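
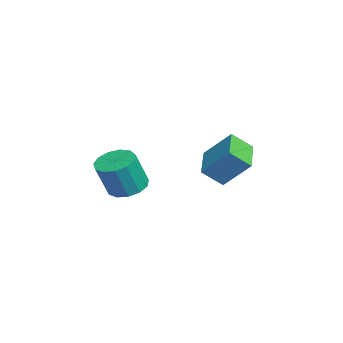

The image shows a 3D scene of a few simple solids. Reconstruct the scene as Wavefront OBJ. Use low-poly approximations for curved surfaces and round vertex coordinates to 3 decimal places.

v 1.385 -2.791 -1.343
v 2.158 -2.822 -1.544
v 2.509 -3.32 -0.118
v 1.735 -3.289 0.083
v 2.086 -2.408 -1.381
v 2.436 -2.906 0.044
v 1.791 -2.115 -1.207
v 2.141 -2.613 0.219
v 1.367 -2.037 -1.075
v 1.717 -2.535 0.35
v 0.948 -2.199 -1.029
v 1.299 -2.696 0.397
v 0.669 -2.548 -1.082
v 1.019 -3.046 0.344
v 0.616 -2.975 -1.218
v 0.967 -3.472 0.208
v 0.808 -3.343 -1.394
v 1.158 -3.841 0.032
v 1.183 -3.536 -1.553
v 1.533 -4.034 -0.128
v 1.622 -3.493 -1.646
v 1.972 -3.99 -0.22
v 1.985 -3.227 -1.642
v 2.336 -3.724 -0.217
v -2.007 1.132 -1.836
v -1.966 0.299 -1.12
v -1.557 2.133 -0.699
v -1.516 1.3 0.017
v -0.484 0.88 -2.217
v -0.443 0.047 -1.501
v -0.034 1.881 -1.08
v 0.007 1.048 -0.364
f 2 1 5
f 2 5 3
f 3 5 6
f 3 6 4
f 5 1 7
f 5 7 6
f 6 7 8
f 6 8 4
f 7 1 9
f 7 9 8
f 8 9 10
f 8 10 4
f 9 1 11
f 9 11 10
f 10 11 12
f 10 12 4
f 11 1 13
f 11 13 12
f 12 13 14
f 12 14 4
f 13 1 15
f 13 15 14
f 14 15 16
f 14 16 4
f 15 1 17
f 15 17 16
f 16 17 18
f 16 18 4
f 17 1 19
f 17 19 18
f 18 19 20
f 18 20 4
f 19 1 21
f 19 21 20
f 20 21 22
f 20 22 4
f 21 1 23
f 21 23 22
f 22 23 24
f 22 24 4
f 23 1 2
f 23 2 24
f 24 2 3
f 24 3 4
f 26 28 25
f 29 26 25
f 25 28 27
f 27 29 25
f 26 32 28
f 30 26 29
f 30 32 26
f 28 32 27
f 31 29 27
f 27 32 31
f 31 30 29
f 32 30 31



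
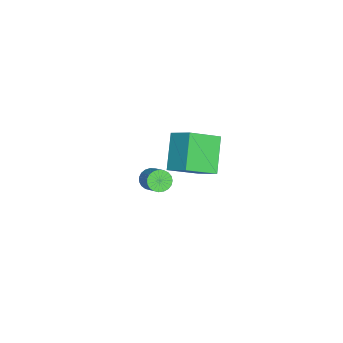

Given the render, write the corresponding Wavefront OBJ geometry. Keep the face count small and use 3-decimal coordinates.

v 4.061 2.817 2.542
v 2.602 2.698 3.976
v 3.111 4.08 1.68
v 1.652 3.96 3.115
v 4.728 3.84 3.305
v 3.269 3.72 4.74
v 3.778 5.102 2.444
v 2.319 4.983 3.878
v -0.602 1.03 -2.63
v -0.322 1.291 -3.155
v 0.602 1.91 -2.356
v 0.322 1.65 -1.83
v -0.505 1.479 -3.09
v 0.42 2.098 -2.291
v -0.704 1.59 -2.945
v 0.22 2.209 -2.146
v -0.886 1.604 -2.745
v 0.039 2.223 -1.946
v -1.019 1.519 -2.526
v -0.094 2.138 -1.727
v -1.08 1.349 -2.324
v -0.155 1.968 -1.525
v -1.058 1.124 -2.175
v -0.133 1.743 -1.376
v -0.957 0.884 -2.105
v -0.032 1.503 -1.306
v -0.795 0.668 -2.126
v 0.129 1.287 -1.326
v -0.6 0.515 -2.233
v 0.325 1.134 -1.434
v -0.405 0.452 -2.409
v 0.52 1.071 -1.61
v -0.244 0.488 -2.624
v 0.68 1.107 -1.824
v -0.146 0.618 -2.839
v 0.779 1.237 -2.04
v -0.126 0.82 -3.018
v 0.799 1.439 -2.219
v -0.188 1.058 -3.13
v 0.737 1.677 -2.331
f 2 4 1
f 5 2 1
f 1 4 3
f 3 5 1
f 2 8 4
f 6 2 5
f 6 8 2
f 4 8 3
f 7 5 3
f 3 8 7
f 7 6 5
f 8 6 7
f 10 9 13
f 10 13 11
f 11 13 14
f 11 14 12
f 13 9 15
f 13 15 14
f 14 15 16
f 14 16 12
f 15 9 17
f 15 17 16
f 16 17 18
f 16 18 12
f 17 9 19
f 17 19 18
f 18 19 20
f 18 20 12
f 19 9 21
f 19 21 20
f 20 21 22
f 20 22 12
f 21 9 23
f 21 23 22
f 22 23 24
f 22 24 12
f 23 9 25
f 23 25 24
f 24 25 26
f 24 26 12
f 25 9 27
f 25 27 26
f 26 27 28
f 26 28 12
f 27 9 29
f 27 29 28
f 28 29 30
f 28 30 12
f 29 9 31
f 29 31 30
f 30 31 32
f 30 32 12
f 31 9 33
f 31 33 32
f 32 33 34
f 32 34 12
f 33 9 35
f 33 35 34
f 34 35 36
f 34 36 12
f 35 9 37
f 35 37 36
f 36 37 38
f 36 38 12
f 37 9 39
f 37 39 38
f 38 39 40
f 38 40 12
f 39 9 10
f 39 10 40
f 40 10 11
f 40 11 12



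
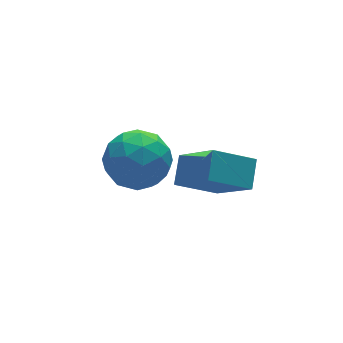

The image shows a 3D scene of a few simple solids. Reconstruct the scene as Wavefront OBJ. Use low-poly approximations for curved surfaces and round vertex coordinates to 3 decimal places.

v -0.486 3.913 0.252
v 0.221 3.275 -0.367
v -0.921 2.445 1.267
v -0.214 1.807 0.648
v 0.201 2.604 1.343
v 0.47 3.511 0.715
v -1.17 2.209 0.185
v -0.901 3.116 -0.443
v -0.202 2.222 -0.409
v 0.645 2.466 0.307
v -1.345 3.254 0.593
v -0.498 3.498 1.309
v -0.095 3.723 -0.147
v -0.605 1.997 1.047
v -0.361 2.465 1.455
v 0.054 2.09 1.091
v 0.052 3.862 0.489
v 0.467 3.487 0.125
v 0.456 3.092 1.13
v -1.167 2.233 0.775
v -0.752 1.858 0.411
v -0.754 3.63 -0.191
v -0.339 3.255 -0.555
v -1.156 2.628 -0.23
v 0.072 2.729 -0.535
v -0.183 1.866 0.062
v -0.745 2.102 -0.211
v -0.587 2.636 -0.58
v 0.57 2.873 -0.115
v 0.315 2.01 0.482
v 0.559 2.478 0.89
v 0.717 3.011 0.522
v 0.322 2.254 -0.139
v -1.015 3.71 0.418
v -1.27 2.847 1.015
v -1.417 2.709 0.378
v -1.259 3.242 0.01
v -0.517 3.854 0.838
v -0.772 2.991 1.435
v -0.113 3.084 1.48
v 0.045 3.618 1.111
v -1.022 3.466 1.039
v 2.852 3.579 -3.585
v 3.217 2.022 -2.075
v 1.504 3.996 -2.83
v 1.869 2.439 -1.32
v 3.431 4.321 -2.96
v 3.796 2.764 -1.45
v 2.083 4.738 -2.205
v 2.448 3.181 -0.695
f 1 38 17
f 38 12 41
f 17 41 6
f 38 41 17
f 1 17 13
f 17 6 18
f 13 18 2
f 17 18 13
f 1 13 22
f 13 2 23
f 22 23 8
f 13 23 22
f 1 22 34
f 22 8 37
f 34 37 11
f 22 37 34
f 1 34 38
f 34 11 42
f 38 42 12
f 34 42 38
f 2 18 29
f 18 6 32
f 29 32 10
f 18 32 29
f 6 41 19
f 41 12 40
f 19 40 5
f 41 40 19
f 12 42 39
f 42 11 35
f 39 35 3
f 42 35 39
f 11 37 36
f 37 8 24
f 36 24 7
f 37 24 36
f 8 23 28
f 23 2 25
f 28 25 9
f 23 25 28
f 4 30 16
f 30 10 31
f 16 31 5
f 30 31 16
f 4 16 14
f 16 5 15
f 14 15 3
f 16 15 14
f 4 14 21
f 14 3 20
f 21 20 7
f 14 20 21
f 4 21 26
f 21 7 27
f 26 27 9
f 21 27 26
f 4 26 30
f 26 9 33
f 30 33 10
f 26 33 30
f 5 31 19
f 31 10 32
f 19 32 6
f 31 32 19
f 3 15 39
f 15 5 40
f 39 40 12
f 15 40 39
f 7 20 36
f 20 3 35
f 36 35 11
f 20 35 36
f 9 27 28
f 27 7 24
f 28 24 8
f 27 24 28
f 10 33 29
f 33 9 25
f 29 25 2
f 33 25 29
f 44 46 43
f 47 44 43
f 43 46 45
f 45 47 43
f 44 50 46
f 48 44 47
f 48 50 44
f 46 50 45
f 49 47 45
f 45 50 49
f 49 48 47
f 50 48 49



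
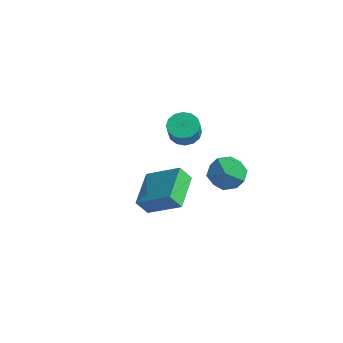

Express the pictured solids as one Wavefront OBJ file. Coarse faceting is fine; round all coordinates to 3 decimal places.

v -1.611 3.869 0.084
v -0.862 3.995 -0.044
v -0.64 3.578 0.849
v -1.389 3.451 0.976
v -0.992 4.323 0.142
v -0.77 3.906 1.035
v -1.288 4.529 0.312
v -1.066 4.112 1.205
v -1.67 4.558 0.421
v -1.448 4.141 1.313
v -2.037 4.403 0.439
v -1.815 3.986 1.332
v -2.289 4.104 0.362
v -2.067 3.687 1.255
v -2.36 3.742 0.211
v -2.138 3.325 1.104
v -2.23 3.414 0.025
v -2.008 2.997 0.918
v -1.934 3.208 -0.145
v -1.712 2.791 0.748
v -1.552 3.179 -0.253
v -1.33 2.762 0.639
v -1.185 3.334 -0.272
v -0.963 2.917 0.621
v -0.933 3.633 -0.195
v -0.711 3.216 0.698
v 1.182 3.596 -0.006
v 2.033 3.154 0.397
v 1.127 2.406 -1.197
v 1.978 1.964 -0.794
v 1.08 1.936 -0.27
v 1.114 2.671 0.467
v 2.046 2.889 -1.267
v 2.08 3.624 -0.53
v 2.568 2.717 -0.382
v 1.971 2.127 0.234
v 1.189 3.433 -1.034
v 0.592 2.843 -0.418
v 0.903 -2.746 1.058
v 2.394 -2.333 1.997
v 0.188 -1.139 1.485
v 1.679 -0.726 2.425
v 1.261 -2.394 0.335
v 2.752 -1.981 1.275
v 0.546 -0.787 0.763
v 2.037 -0.374 1.702
f 2 1 5
f 2 5 3
f 3 5 6
f 3 6 4
f 5 1 7
f 5 7 6
f 6 7 8
f 6 8 4
f 7 1 9
f 7 9 8
f 8 9 10
f 8 10 4
f 9 1 11
f 9 11 10
f 10 11 12
f 10 12 4
f 11 1 13
f 11 13 12
f 12 13 14
f 12 14 4
f 13 1 15
f 13 15 14
f 14 15 16
f 14 16 4
f 15 1 17
f 15 17 16
f 16 17 18
f 16 18 4
f 17 1 19
f 17 19 18
f 18 19 20
f 18 20 4
f 19 1 21
f 19 21 20
f 20 21 22
f 20 22 4
f 21 1 23
f 21 23 22
f 22 23 24
f 22 24 4
f 23 1 25
f 23 25 24
f 24 25 26
f 24 26 4
f 25 1 2
f 25 2 26
f 26 2 3
f 26 3 4
f 27 38 32
f 27 32 28
f 27 28 34
f 27 34 37
f 27 37 38
f 28 32 36
f 32 38 31
f 38 37 29
f 37 34 33
f 34 28 35
f 30 36 31
f 30 31 29
f 30 29 33
f 30 33 35
f 30 35 36
f 31 36 32
f 29 31 38
f 33 29 37
f 35 33 34
f 36 35 28
f 40 42 39
f 43 40 39
f 39 42 41
f 41 43 39
f 40 46 42
f 44 40 43
f 44 46 40
f 42 46 41
f 45 43 41
f 41 46 45
f 45 44 43
f 46 44 45



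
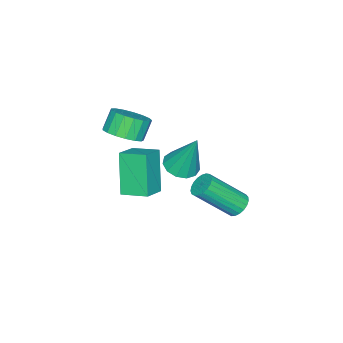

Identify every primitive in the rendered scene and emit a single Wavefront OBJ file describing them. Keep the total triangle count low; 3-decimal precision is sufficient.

v 2.027 -3.029 -0.514
v 2.771 -2.9 -0.006
v 2.157 -2.861 0.882
v 1.413 -2.991 0.374
v 2.644 -2.497 -0.111
v 2.031 -2.458 0.777
v 2.377 -2.215 -0.308
v 1.764 -2.176 0.58
v 2.029 -2.12 -0.552
v 1.416 -2.081 0.336
v 1.68 -2.234 -0.788
v 1.067 -2.195 0.1
v 1.411 -2.529 -0.961
v 0.798 -2.49 -0.072
v 1.283 -2.939 -1.031
v 0.67 -2.901 -0.143
v 1.325 -3.37 -0.983
v 0.712 -3.331 -0.095
v 1.528 -3.723 -0.828
v 0.915 -3.684 0.06
v 1.845 -3.917 -0.601
v 1.232 -3.878 0.288
v 2.204 -3.907 -0.354
v 1.591 -3.869 0.535
v 2.522 -3.697 -0.143
v 1.909 -3.658 0.745
v 2.726 -3.333 -0.018
v 2.113 -3.294 0.87
v 2.039 2.499 -2.634
v 2.43 2.286 -3.051
v 3.332 1.068 -1.583
v 2.941 1.281 -1.166
v 2.554 2.488 -2.96
v 3.457 1.27 -1.493
v 2.589 2.691 -2.813
v 3.492 1.473 -1.345
v 2.529 2.861 -2.635
v 3.432 1.643 -1.167
v 2.385 2.969 -2.456
v 3.287 1.751 -0.989
v 2.18 2.995 -2.309
v 3.083 1.777 -0.841
v 1.951 2.936 -2.217
v 2.854 1.718 -0.75
v 1.737 2.801 -2.198
v 2.64 1.583 -0.73
v 1.576 2.614 -2.254
v 2.478 1.396 -0.786
v 1.494 2.407 -2.375
v 2.396 1.189 -0.908
v 1.506 2.216 -2.542
v 2.409 0.998 -1.074
v 1.611 2.074 -2.724
v 2.514 0.855 -1.256
v 1.79 2.005 -2.891
v 2.692 0.787 -1.423
v 2.011 2.022 -3.013
v 2.914 0.804 -1.545
v 2.238 2.121 -3.07
v 3.14 0.903 -1.602
v 1.338 -0.606 -1.924
v 1.871 -0.033 -2.169
v 1.402 0.186 0.064
v 1.449 0.148 -2.227
v 0.993 0.089 -2.189
v 0.646 -0.191 -2.067
v 0.518 -0.602 -1.899
v 0.651 -1.014 -1.739
v 1.002 -1.297 -1.637
v 1.46 -1.36 -1.627
v 1.879 -1.184 -1.711
v 2.126 -0.824 -1.862
v 2.123 -0.395 -2.033
v 2.016 -2.528 -3.904
v 1.197 -3.098 -2.023
v 1.846 -1.295 -3.605
v 1.027 -1.865 -1.723
v 3.113 -2.495 -3.417
v 2.294 -3.065 -1.535
v 2.943 -1.262 -3.117
v 2.124 -1.832 -1.236
f 2 1 5
f 2 5 3
f 3 5 6
f 3 6 4
f 5 1 7
f 5 7 6
f 6 7 8
f 6 8 4
f 7 1 9
f 7 9 8
f 8 9 10
f 8 10 4
f 9 1 11
f 9 11 10
f 10 11 12
f 10 12 4
f 11 1 13
f 11 13 12
f 12 13 14
f 12 14 4
f 13 1 15
f 13 15 14
f 14 15 16
f 14 16 4
f 15 1 17
f 15 17 16
f 16 17 18
f 16 18 4
f 17 1 19
f 17 19 18
f 18 19 20
f 18 20 4
f 19 1 21
f 19 21 20
f 20 21 22
f 20 22 4
f 21 1 23
f 21 23 22
f 22 23 24
f 22 24 4
f 23 1 25
f 23 25 24
f 24 25 26
f 24 26 4
f 25 1 27
f 25 27 26
f 26 27 28
f 26 28 4
f 27 1 2
f 27 2 28
f 28 2 3
f 28 3 4
f 30 29 33
f 30 33 31
f 31 33 34
f 31 34 32
f 33 29 35
f 33 35 34
f 34 35 36
f 34 36 32
f 35 29 37
f 35 37 36
f 36 37 38
f 36 38 32
f 37 29 39
f 37 39 38
f 38 39 40
f 38 40 32
f 39 29 41
f 39 41 40
f 40 41 42
f 40 42 32
f 41 29 43
f 41 43 42
f 42 43 44
f 42 44 32
f 43 29 45
f 43 45 44
f 44 45 46
f 44 46 32
f 45 29 47
f 45 47 46
f 46 47 48
f 46 48 32
f 47 29 49
f 47 49 48
f 48 49 50
f 48 50 32
f 49 29 51
f 49 51 50
f 50 51 52
f 50 52 32
f 51 29 53
f 51 53 52
f 52 53 54
f 52 54 32
f 53 29 55
f 53 55 54
f 54 55 56
f 54 56 32
f 55 29 57
f 55 57 56
f 56 57 58
f 56 58 32
f 57 29 59
f 57 59 58
f 58 59 60
f 58 60 32
f 59 29 30
f 59 30 60
f 60 30 31
f 60 31 32
f 62 61 64
f 62 64 63
f 64 61 65
f 64 65 63
f 65 61 66
f 65 66 63
f 66 61 67
f 66 67 63
f 67 61 68
f 67 68 63
f 68 61 69
f 68 69 63
f 69 61 70
f 69 70 63
f 70 61 71
f 70 71 63
f 71 61 72
f 71 72 63
f 72 61 73
f 72 73 63
f 73 61 62
f 73 62 63
f 75 77 74
f 78 75 74
f 74 77 76
f 76 78 74
f 75 81 77
f 79 75 78
f 79 81 75
f 77 81 76
f 80 78 76
f 76 81 80
f 80 79 78
f 81 79 80



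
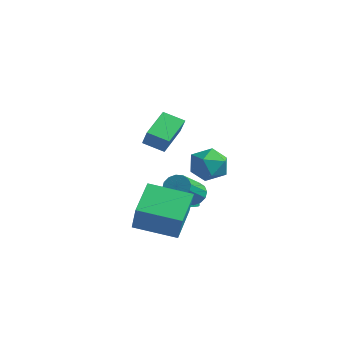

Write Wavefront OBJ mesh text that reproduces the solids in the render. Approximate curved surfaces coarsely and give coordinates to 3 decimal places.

v -0.419 -1.654 3.906
v -1.022 -0.33 4.705
v -1.067 -1.436 3.056
v -1.67 -0.113 3.856
v 0.37 -1.027 3.464
v -0.233 0.296 4.264
v -0.278 -0.81 2.615
v -0.881 0.514 3.414
v -2.128 4.152 0.584
v -1.614 3.735 -0.246
v -2.846 2.625 0.906
v -2.332 2.208 0.076
v -1.792 2.505 0.94
v -1.348 3.449 0.741
v -3.112 2.911 -0.081
v -2.668 3.855 -0.28
v -2.222 2.968 -0.658
v -1.406 2.717 -0.026
v -3.054 3.643 0.686
v -2.238 3.392 1.318
v -1.1 -2.004 -1.972
v -0.043 -2.553 -0.428
v -1.953 -0.732 -0.935
v -0.897 -1.281 0.609
v 0.397 -0.579 -2.489
v 1.453 -1.128 -0.945
v -0.457 0.693 -1.452
v 0.6 0.144 0.092
v -2.225 2.26 -1.305
v -1.628 2.249 -1.689
v -1.018 0.848 -0.7
v -1.615 0.86 -0.315
v -1.557 2.477 -1.41
v -0.947 1.077 -0.421
v -1.665 2.647 -1.102
v -1.055 1.247 -0.113
v -1.923 2.714 -0.849
v -1.313 1.313 0.14
v -2.262 2.658 -0.718
v -1.652 1.258 0.271
v -2.591 2.497 -0.744
v -1.981 1.096 0.245
v -2.822 2.272 -0.92
v -2.212 0.871 0.069
v -2.893 2.043 -1.199
v -2.283 0.643 -0.21
v -2.785 1.873 -1.507
v -2.175 0.473 -0.518
v -2.527 1.807 -1.76
v -1.917 0.406 -0.771
v -2.188 1.862 -1.891
v -1.578 0.462 -0.902
v -1.859 2.024 -1.865
v -1.249 0.623 -0.876
v -3.602 2.747 -2.641
v -3.007 2.318 -2.44
v -3.264 2.564 -1.158
v -3.858 2.993 -1.359
v -2.88 2.585 -2.465
v -3.137 2.831 -1.184
v -2.863 2.876 -2.518
v -3.12 3.122 -1.236
v -2.958 3.148 -2.589
v -3.215 3.394 -1.307
v -3.151 3.359 -2.668
v -3.408 3.604 -1.386
v -3.413 3.476 -2.743
v -3.67 3.722 -1.461
v -3.703 3.483 -2.802
v -3.96 3.729 -1.521
v -3.978 3.377 -2.837
v -4.235 3.623 -1.555
v -4.196 3.176 -2.842
v -4.453 3.422 -1.56
v -4.323 2.909 -2.816
v -4.58 3.155 -1.535
v -4.34 2.618 -2.764
v -4.597 2.864 -1.482
v -4.245 2.346 -2.693
v -4.502 2.592 -1.411
v -4.052 2.136 -2.614
v -4.309 2.381 -1.332
v -3.79 2.018 -2.539
v -4.047 2.264 -1.257
v -3.5 2.011 -2.479
v -3.757 2.257 -1.198
v -3.225 2.117 -2.445
v -3.482 2.363 -1.163
f 2 4 1
f 5 2 1
f 1 4 3
f 3 5 1
f 2 8 4
f 6 2 5
f 6 8 2
f 4 8 3
f 7 5 3
f 3 8 7
f 7 6 5
f 8 6 7
f 9 20 14
f 9 14 10
f 9 10 16
f 9 16 19
f 9 19 20
f 10 14 18
f 14 20 13
f 20 19 11
f 19 16 15
f 16 10 17
f 12 18 13
f 12 13 11
f 12 11 15
f 12 15 17
f 12 17 18
f 13 18 14
f 11 13 20
f 15 11 19
f 17 15 16
f 18 17 10
f 22 24 21
f 25 22 21
f 21 24 23
f 23 25 21
f 22 28 24
f 26 22 25
f 26 28 22
f 24 28 23
f 27 25 23
f 23 28 27
f 27 26 25
f 28 26 27
f 30 29 33
f 30 33 31
f 31 33 34
f 31 34 32
f 33 29 35
f 33 35 34
f 34 35 36
f 34 36 32
f 35 29 37
f 35 37 36
f 36 37 38
f 36 38 32
f 37 29 39
f 37 39 38
f 38 39 40
f 38 40 32
f 39 29 41
f 39 41 40
f 40 41 42
f 40 42 32
f 41 29 43
f 41 43 42
f 42 43 44
f 42 44 32
f 43 29 45
f 43 45 44
f 44 45 46
f 44 46 32
f 45 29 47
f 45 47 46
f 46 47 48
f 46 48 32
f 47 29 49
f 47 49 48
f 48 49 50
f 48 50 32
f 49 29 51
f 49 51 50
f 50 51 52
f 50 52 32
f 51 29 53
f 51 53 52
f 52 53 54
f 52 54 32
f 53 29 30
f 53 30 54
f 54 30 31
f 54 31 32
f 56 55 59
f 56 59 57
f 57 59 60
f 57 60 58
f 59 55 61
f 59 61 60
f 60 61 62
f 60 62 58
f 61 55 63
f 61 63 62
f 62 63 64
f 62 64 58
f 63 55 65
f 63 65 64
f 64 65 66
f 64 66 58
f 65 55 67
f 65 67 66
f 66 67 68
f 66 68 58
f 67 55 69
f 67 69 68
f 68 69 70
f 68 70 58
f 69 55 71
f 69 71 70
f 70 71 72
f 70 72 58
f 71 55 73
f 71 73 72
f 72 73 74
f 72 74 58
f 73 55 75
f 73 75 74
f 74 75 76
f 74 76 58
f 75 55 77
f 75 77 76
f 76 77 78
f 76 78 58
f 77 55 79
f 77 79 78
f 78 79 80
f 78 80 58
f 79 55 81
f 79 81 80
f 80 81 82
f 80 82 58
f 81 55 83
f 81 83 82
f 82 83 84
f 82 84 58
f 83 55 85
f 83 85 84
f 84 85 86
f 84 86 58
f 85 55 87
f 85 87 86
f 86 87 88
f 86 88 58
f 87 55 56
f 87 56 88
f 88 56 57
f 88 57 58



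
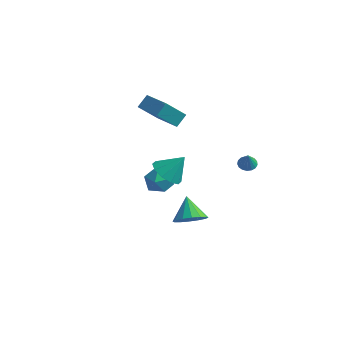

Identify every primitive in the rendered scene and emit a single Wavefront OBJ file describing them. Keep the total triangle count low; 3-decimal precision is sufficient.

v 2.463 2.36 -0.58
v 3.009 2.518 -0.621
v 2.637 2.02 0.44
v 2.884 2.741 -0.525
v 2.662 2.876 -0.443
v 2.394 2.893 -0.391
v 2.143 2.788 -0.383
v 1.964 2.585 -0.421
v 1.9 2.33 -0.494
v 1.965 2.082 -0.588
v 2.144 1.898 -0.68
v 2.396 1.819 -0.749
v 2.663 1.865 -0.779
v 2.885 2.023 -0.764
v 3.01 2.259 -0.707
v -3.489 2.447 -3.348
v -2.535 2.643 -3.262
v -3.145 1.097 -4.098
v -2.191 1.293 -4.012
v -2.718 1.072 -3.219
v -2.931 1.906 -2.755
v -2.749 1.834 -4.605
v -2.962 2.668 -4.141
v -2.078 2.264 -4.039
v -2.058 1.793 -3.182
v -3.622 1.947 -4.178
v -3.602 1.476 -3.321
v 0.289 -3.444 2.18
v 1.048 -3.237 1.563
v 1.051 -2.836 3.32
v 0.664 -2.753 1.562
v 0.137 -2.533 1.797
v -0.333 -2.66 2.178
v -0.564 -3.087 2.56
v -0.47 -3.65 2.797
v -0.086 -4.134 2.798
v 0.442 -4.355 2.563
v 0.911 -4.227 2.181
v 1.143 -3.8 1.799
v 0.905 -1.756 -2.941
v 1.791 -1.552 -2.525
v 0.195 -0.804 -1.899
v 1.73 -1.193 -2.893
v 1.449 -0.985 -3.274
v 1.021 -0.984 -3.566
v 0.563 -1.189 -3.691
v 0.196 -1.546 -3.615
v 0.019 -1.959 -3.358
v 0.079 -2.318 -2.99
v 0.361 -2.526 -2.609
v 0.788 -2.528 -2.317
v 1.247 -2.322 -2.192
v 1.614 -1.965 -2.268
v -4.133 4.311 -0.283
v -5.026 3.529 0.962
v -3.901 5.042 0.343
v -4.794 4.26 1.588
v -2.366 3.24 0.312
v -3.259 2.458 1.557
v -2.134 3.971 0.938
v -3.027 3.189 2.183
f 2 1 4
f 2 4 3
f 4 1 5
f 4 5 3
f 5 1 6
f 5 6 3
f 6 1 7
f 6 7 3
f 7 1 8
f 7 8 3
f 8 1 9
f 8 9 3
f 9 1 10
f 9 10 3
f 10 1 11
f 10 11 3
f 11 1 12
f 11 12 3
f 12 1 13
f 12 13 3
f 13 1 14
f 13 14 3
f 14 1 15
f 14 15 3
f 15 1 2
f 15 2 3
f 16 27 21
f 16 21 17
f 16 17 23
f 16 23 26
f 16 26 27
f 17 21 25
f 21 27 20
f 27 26 18
f 26 23 22
f 23 17 24
f 19 25 20
f 19 20 18
f 19 18 22
f 19 22 24
f 19 24 25
f 20 25 21
f 18 20 27
f 22 18 26
f 24 22 23
f 25 24 17
f 29 28 31
f 29 31 30
f 31 28 32
f 31 32 30
f 32 28 33
f 32 33 30
f 33 28 34
f 33 34 30
f 34 28 35
f 34 35 30
f 35 28 36
f 35 36 30
f 36 28 37
f 36 37 30
f 37 28 38
f 37 38 30
f 38 28 39
f 38 39 30
f 39 28 29
f 39 29 30
f 41 40 43
f 41 43 42
f 43 40 44
f 43 44 42
f 44 40 45
f 44 45 42
f 45 40 46
f 45 46 42
f 46 40 47
f 46 47 42
f 47 40 48
f 47 48 42
f 48 40 49
f 48 49 42
f 49 40 50
f 49 50 42
f 50 40 51
f 50 51 42
f 51 40 52
f 51 52 42
f 52 40 53
f 52 53 42
f 53 40 41
f 53 41 42
f 55 57 54
f 58 55 54
f 54 57 56
f 56 58 54
f 55 61 57
f 59 55 58
f 59 61 55
f 57 61 56
f 60 58 56
f 56 61 60
f 60 59 58
f 61 59 60



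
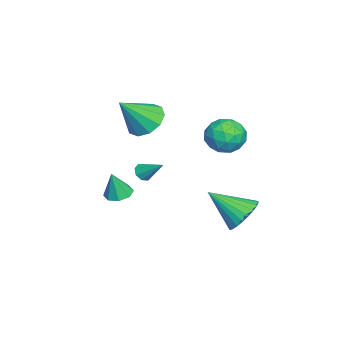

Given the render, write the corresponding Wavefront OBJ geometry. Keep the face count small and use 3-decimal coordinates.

v -3.625 -3.039 -2.712
v -2.907 -2.86 -2.832
v -3.315 -3.301 -1.248
v -3.224 -2.405 -2.684
v -3.777 -2.322 -2.551
v -4.24 -2.658 -2.514
v -4.344 -3.217 -2.592
v -4.026 -3.672 -2.741
v -3.474 -3.755 -2.873
v -3.01 -3.419 -2.911
v -3.236 -1.605 2.634
v -2.387 -1.783 1.974
v -2.244 -2.635 4.186
v -2.283 -1.2 2.294
v -2.542 -0.771 2.744
v -3.067 -0.661 3.152
v -3.656 -0.912 3.363
v -4.084 -1.427 3.295
v -4.189 -2.01 2.974
v -3.929 -2.439 2.524
v -3.405 -2.549 2.116
v -2.816 -2.298 1.906
v -0.262 -1.089 0.826
v 0.187 -1.084 0.564
v 0.222 -0.071 1.674
v -0.08 -0.831 0.413
v -0.454 -0.73 0.504
v -0.715 -0.839 0.784
v -0.71 -1.095 1.089
v -0.443 -1.347 1.24
v -0.069 -1.449 1.149
v 0.192 -1.34 0.869
v -3.194 2.494 2.802
v -2.493 3.29 2.743
v -1.987 1.39 2.277
v -1.286 2.186 2.218
v -1.639 1.859 3.164
v -2.386 2.542 3.489
v -2.094 2.138 1.531
v -2.841 2.821 1.856
v -1.813 3.07 1.957
v -1.532 2.897 2.967
v -2.948 1.783 2.053
v -2.667 1.61 3.063
v -2.95 2.989 2.819
v -1.53 1.691 2.201
v -1.738 1.499 2.758
v -1.326 1.967 2.723
v -2.887 2.549 3.257
v -2.474 3.017 3.222
v -1.973 2.176 3.47
v -2.006 1.663 1.798
v -1.593 2.131 1.763
v -3.154 2.713 2.297
v -2.742 3.181 2.262
v -2.507 2.504 1.55
v -2.138 3.327 2.322
v -1.428 2.678 2.013
v -1.903 2.65 1.61
v -2.342 3.051 1.8
v -1.973 3.226 2.915
v -1.263 2.577 2.607
v -1.471 2.385 3.163
v -1.909 2.786 3.354
v -1.573 3.096 2.453
v -3.217 2.103 2.413
v -2.507 1.454 2.105
v -2.571 1.894 1.666
v -3.009 2.295 1.857
v -3.052 2.002 3.007
v -2.342 1.353 2.698
v -2.138 1.629 3.22
v -2.577 2.03 3.41
v -2.907 1.584 2.567
v -2.238 3.258 -2.736
v -1.587 2.709 -3.4
v -2.342 1.522 -1.404
v -1.307 2.89 -3.142
v -1.169 3.127 -2.823
v -1.194 3.384 -2.489
v -1.377 3.622 -2.194
v -1.692 3.804 -1.981
v -2.089 3.903 -1.882
v -2.509 3.904 -1.914
v -2.888 3.807 -2.071
v -3.168 3.626 -2.329
v -3.306 3.389 -2.649
v -3.282 3.132 -2.982
v -3.098 2.894 -3.277
v -2.784 2.712 -3.491
v -2.386 2.613 -3.589
v -1.966 2.612 -3.557
f 2 1 4
f 2 4 3
f 4 1 5
f 4 5 3
f 5 1 6
f 5 6 3
f 6 1 7
f 6 7 3
f 7 1 8
f 7 8 3
f 8 1 9
f 8 9 3
f 9 1 10
f 9 10 3
f 10 1 2
f 10 2 3
f 12 11 14
f 12 14 13
f 14 11 15
f 14 15 13
f 15 11 16
f 15 16 13
f 16 11 17
f 16 17 13
f 17 11 18
f 17 18 13
f 18 11 19
f 18 19 13
f 19 11 20
f 19 20 13
f 20 11 21
f 20 21 13
f 21 11 22
f 21 22 13
f 22 11 12
f 22 12 13
f 24 23 26
f 24 26 25
f 26 23 27
f 26 27 25
f 27 23 28
f 27 28 25
f 28 23 29
f 28 29 25
f 29 23 30
f 29 30 25
f 30 23 31
f 30 31 25
f 31 23 32
f 31 32 25
f 32 23 24
f 32 24 25
f 33 70 49
f 70 44 73
f 49 73 38
f 70 73 49
f 33 49 45
f 49 38 50
f 45 50 34
f 49 50 45
f 33 45 54
f 45 34 55
f 54 55 40
f 45 55 54
f 33 54 66
f 54 40 69
f 66 69 43
f 54 69 66
f 33 66 70
f 66 43 74
f 70 74 44
f 66 74 70
f 34 50 61
f 50 38 64
f 61 64 42
f 50 64 61
f 38 73 51
f 73 44 72
f 51 72 37
f 73 72 51
f 44 74 71
f 74 43 67
f 71 67 35
f 74 67 71
f 43 69 68
f 69 40 56
f 68 56 39
f 69 56 68
f 40 55 60
f 55 34 57
f 60 57 41
f 55 57 60
f 36 62 48
f 62 42 63
f 48 63 37
f 62 63 48
f 36 48 46
f 48 37 47
f 46 47 35
f 48 47 46
f 36 46 53
f 46 35 52
f 53 52 39
f 46 52 53
f 36 53 58
f 53 39 59
f 58 59 41
f 53 59 58
f 36 58 62
f 58 41 65
f 62 65 42
f 58 65 62
f 37 63 51
f 63 42 64
f 51 64 38
f 63 64 51
f 35 47 71
f 47 37 72
f 71 72 44
f 47 72 71
f 39 52 68
f 52 35 67
f 68 67 43
f 52 67 68
f 41 59 60
f 59 39 56
f 60 56 40
f 59 56 60
f 42 65 61
f 65 41 57
f 61 57 34
f 65 57 61
f 76 75 78
f 76 78 77
f 78 75 79
f 78 79 77
f 79 75 80
f 79 80 77
f 80 75 81
f 80 81 77
f 81 75 82
f 81 82 77
f 82 75 83
f 82 83 77
f 83 75 84
f 83 84 77
f 84 75 85
f 84 85 77
f 85 75 86
f 85 86 77
f 86 75 87
f 86 87 77
f 87 75 88
f 87 88 77
f 88 75 89
f 88 89 77
f 89 75 90
f 89 90 77
f 90 75 91
f 90 91 77
f 91 75 92
f 91 92 77
f 92 75 76
f 92 76 77



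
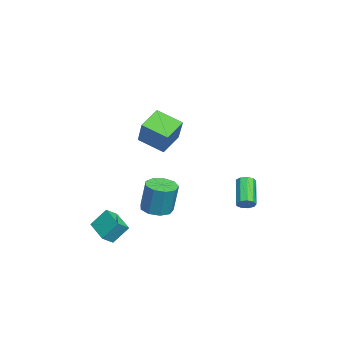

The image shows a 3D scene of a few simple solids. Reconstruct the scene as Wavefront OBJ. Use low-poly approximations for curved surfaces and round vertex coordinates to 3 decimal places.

v -2.638 3.048 -4.49
v -2.3 3.137 -4.066
v -3.723 3.021 -2.906
v -4.062 2.932 -3.33
v -2.432 3.464 -4.196
v -3.856 3.348 -3.035
v -2.661 3.597 -4.463
v -4.085 3.481 -3.303
v -2.879 3.473 -4.743
v -4.303 3.357 -3.583
v -2.985 3.15 -4.905
v -4.408 3.034 -3.745
v -2.928 2.779 -4.873
v -4.351 2.663 -3.712
v -2.736 2.535 -4.661
v -4.159 2.418 -3.501
v -2.498 2.53 -4.37
v -3.921 2.414 -3.21
v -2.326 2.768 -4.135
v -3.749 2.652 -2.974
v 2.214 -1.149 -2.959
v 2.647 -0.429 -3.143
v 2.9 -0.131 -1.386
v 2.466 -0.851 -1.201
v 2.074 -0.309 -3.081
v 2.327 -0.011 -1.324
v 1.567 -0.582 -2.962
v 1.82 -0.284 -1.205
v 1.362 -1.12 -2.841
v 1.615 -0.822 -1.084
v 1.556 -1.672 -2.775
v 1.809 -1.374 -1.018
v 2.057 -1.979 -2.795
v 2.31 -1.681 -1.038
v 2.632 -1.897 -2.892
v 2.885 -1.6 -1.135
v 3.011 -1.466 -3.02
v 3.264 -1.168 -1.262
v 3.017 -0.886 -3.119
v 3.269 -0.588 -1.362
v -0.264 -2.389 0.877
v -1.288 -1.73 1.587
v 0.151 -1.021 0.204
v -0.873 -0.361 0.914
v 0.993 -2.039 2.366
v -0.031 -1.379 3.076
v 1.408 -0.67 1.693
v 0.384 -0.011 2.403
v 2.503 -3.932 -4.377
v 2.95 -4.411 -3.917
v 2.336 -3.145 -3.394
v 2.782 -3.624 -2.935
v 3.758 -3.156 -4.785
v 4.204 -3.635 -4.326
v 3.59 -2.369 -3.803
v 4.037 -2.848 -3.343
f 2 1 5
f 2 5 3
f 3 5 6
f 3 6 4
f 5 1 7
f 5 7 6
f 6 7 8
f 6 8 4
f 7 1 9
f 7 9 8
f 8 9 10
f 8 10 4
f 9 1 11
f 9 11 10
f 10 11 12
f 10 12 4
f 11 1 13
f 11 13 12
f 12 13 14
f 12 14 4
f 13 1 15
f 13 15 14
f 14 15 16
f 14 16 4
f 15 1 17
f 15 17 16
f 16 17 18
f 16 18 4
f 17 1 19
f 17 19 18
f 18 19 20
f 18 20 4
f 19 1 2
f 19 2 20
f 20 2 3
f 20 3 4
f 22 21 25
f 22 25 23
f 23 25 26
f 23 26 24
f 25 21 27
f 25 27 26
f 26 27 28
f 26 28 24
f 27 21 29
f 27 29 28
f 28 29 30
f 28 30 24
f 29 21 31
f 29 31 30
f 30 31 32
f 30 32 24
f 31 21 33
f 31 33 32
f 32 33 34
f 32 34 24
f 33 21 35
f 33 35 34
f 34 35 36
f 34 36 24
f 35 21 37
f 35 37 36
f 36 37 38
f 36 38 24
f 37 21 39
f 37 39 38
f 38 39 40
f 38 40 24
f 39 21 22
f 39 22 40
f 40 22 23
f 40 23 24
f 42 44 41
f 45 42 41
f 41 44 43
f 43 45 41
f 42 48 44
f 46 42 45
f 46 48 42
f 44 48 43
f 47 45 43
f 43 48 47
f 47 46 45
f 48 46 47
f 50 52 49
f 53 50 49
f 49 52 51
f 51 53 49
f 50 56 52
f 54 50 53
f 54 56 50
f 52 56 51
f 55 53 51
f 51 56 55
f 55 54 53
f 56 54 55



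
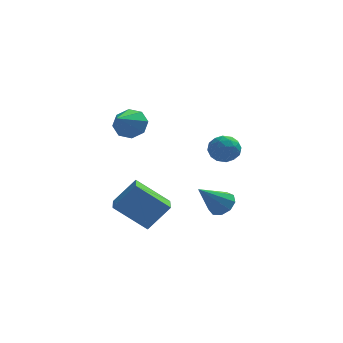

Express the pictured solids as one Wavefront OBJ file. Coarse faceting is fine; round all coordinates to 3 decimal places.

v 3.656 -2.247 -3.14
v 4.261 -2.615 -2.837
v 2.524 -2.993 -1.78
v 4.212 -2.139 -2.617
v 3.902 -1.713 -2.642
v 3.478 -1.538 -2.9
v 3.137 -1.694 -3.27
v 3.039 -2.11 -3.579
v 3.23 -2.589 -3.682
v 3.621 -2.909 -3.532
v 4.028 -2.919 -3.198
v -0.652 4.225 -0.742
v 0.245 4.018 -0.507
v -1.308 2.615 0.342
v -0.071 4.468 -0.031
v -0.727 4.775 0.029
v -1.339 4.761 -0.363
v -1.549 4.433 -0.977
v -1.233 3.983 -1.454
v -0.577 3.676 -1.513
v 0.035 3.69 -1.121
v -1.429 -3.022 -2.946
v -0.353 -2.727 -1.676
v -1.439 -1.53 -3.284
v -0.363 -1.235 -2.014
v 0.183 -3.305 -4.246
v 1.259 -3.01 -2.976
v 0.173 -1.813 -4.584
v 1.249 -1.518 -3.314
v 3.4 0.905 -1.147
v 3.784 1.113 -0.403
v 3.956 -0.373 -1.077
v 4.34 -0.165 -0.333
v 3.483 -0.249 -0.367
v 3.139 0.541 -0.41
v 4.601 0.199 -1.07
v 4.257 0.989 -1.113
v 4.526 0.677 -0.356
v 3.835 0.399 0.079
v 3.905 0.341 -1.559
v 3.214 0.063 -1.124
v 3.543 1.121 -0.781
v 4.197 -0.381 -0.699
v 3.693 -0.43 -0.719
v 3.919 -0.308 -0.282
v 3.164 0.785 -0.785
v 3.39 0.907 -0.348
v 3.213 0.106 -0.327
v 4.35 -0.167 -1.132
v 4.576 -0.045 -0.695
v 3.821 1.048 -1.198
v 4.047 1.17 -0.761
v 4.527 0.634 -1.153
v 4.205 0.987 -0.316
v 4.532 0.236 -0.275
v 4.685 0.45 -0.708
v 4.483 0.914 -0.733
v 3.799 0.824 -0.061
v 4.126 0.073 -0.02
v 3.622 0.023 -0.04
v 3.42 0.488 -0.065
v 4.235 0.568 -0.033
v 3.614 0.667 -1.46
v 3.941 -0.084 -1.419
v 4.32 0.252 -1.415
v 4.118 0.717 -1.44
v 3.208 0.504 -1.205
v 3.535 -0.247 -1.164
v 3.257 -0.174 -0.747
v 3.055 0.29 -0.772
v 3.505 0.172 -1.447
f 2 1 4
f 2 4 3
f 4 1 5
f 4 5 3
f 5 1 6
f 5 6 3
f 6 1 7
f 6 7 3
f 7 1 8
f 7 8 3
f 8 1 9
f 8 9 3
f 9 1 10
f 9 10 3
f 10 1 11
f 10 11 3
f 11 1 2
f 11 2 3
f 13 12 15
f 13 15 14
f 15 12 16
f 15 16 14
f 16 12 17
f 16 17 14
f 17 12 18
f 17 18 14
f 18 12 19
f 18 19 14
f 19 12 20
f 19 20 14
f 20 12 21
f 20 21 14
f 21 12 13
f 21 13 14
f 23 25 22
f 26 23 22
f 22 25 24
f 24 26 22
f 23 29 25
f 27 23 26
f 27 29 23
f 25 29 24
f 28 26 24
f 24 29 28
f 28 27 26
f 29 27 28
f 30 67 46
f 67 41 70
f 46 70 35
f 67 70 46
f 30 46 42
f 46 35 47
f 42 47 31
f 46 47 42
f 30 42 51
f 42 31 52
f 51 52 37
f 42 52 51
f 30 51 63
f 51 37 66
f 63 66 40
f 51 66 63
f 30 63 67
f 63 40 71
f 67 71 41
f 63 71 67
f 31 47 58
f 47 35 61
f 58 61 39
f 47 61 58
f 35 70 48
f 70 41 69
f 48 69 34
f 70 69 48
f 41 71 68
f 71 40 64
f 68 64 32
f 71 64 68
f 40 66 65
f 66 37 53
f 65 53 36
f 66 53 65
f 37 52 57
f 52 31 54
f 57 54 38
f 52 54 57
f 33 59 45
f 59 39 60
f 45 60 34
f 59 60 45
f 33 45 43
f 45 34 44
f 43 44 32
f 45 44 43
f 33 43 50
f 43 32 49
f 50 49 36
f 43 49 50
f 33 50 55
f 50 36 56
f 55 56 38
f 50 56 55
f 33 55 59
f 55 38 62
f 59 62 39
f 55 62 59
f 34 60 48
f 60 39 61
f 48 61 35
f 60 61 48
f 32 44 68
f 44 34 69
f 68 69 41
f 44 69 68
f 36 49 65
f 49 32 64
f 65 64 40
f 49 64 65
f 38 56 57
f 56 36 53
f 57 53 37
f 56 53 57
f 39 62 58
f 62 38 54
f 58 54 31
f 62 54 58



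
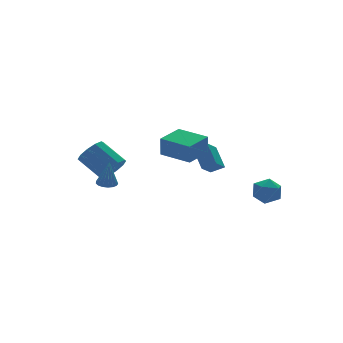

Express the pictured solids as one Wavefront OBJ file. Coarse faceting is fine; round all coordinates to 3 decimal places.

v -3.857 0.143 0.453
v -3.497 0.633 0.509
v -3.803 -0.083 2.107
v -3.767 0.741 0.532
v -4.057 0.713 0.538
v -4.302 0.554 0.524
v -4.444 0.301 0.494
v -4.452 0.012 0.454
v -4.324 -0.247 0.415
v -4.088 -0.417 0.384
v -3.799 -0.458 0.369
v -3.524 -0.362 0.373
v -3.324 -0.15 0.396
v -3.247 0.129 0.432
v -3.309 0.412 0.472
v -2.579 1.802 0.587
v -2.073 1.467 1.331
v -2.755 2.842 2.416
v -3.261 3.178 1.673
v -1.736 1.861 1.043
v -2.418 3.236 2.128
v -1.721 2.233 0.581
v -2.403 3.608 1.666
v -2.034 2.441 0.122
v -2.716 3.816 1.207
v -2.554 2.404 -0.16
v -3.237 3.78 0.925
v -3.085 2.138 -0.156
v -3.767 3.513 0.929
v -3.422 1.744 0.132
v -4.104 3.119 1.217
v -3.437 1.372 0.594
v -4.119 2.747 1.679
v -3.124 1.164 1.053
v -3.806 2.539 2.138
v -2.603 1.2 1.335
v -3.286 2.576 2.42
v 4.493 -3.508 -0.954
v 4.782 -3.906 -0.146
v 3.038 -3.794 -0.574
v 3.327 -4.192 0.234
v 3.418 -3.259 0.107
v 4.318 -3.082 -0.128
v 3.502 -4.618 -0.592
v 4.402 -4.441 -0.827
v 4.17 -4.592 0.078
v 4.118 -3.752 0.51
v 3.702 -3.948 -1.23
v 3.65 -3.108 -0.798
v 0.445 -1.406 1.669
v 0.359 -1.543 2.929
v -0.37 0.382 1.808
v -0.456 0.245 3.068
v 2.016 -0.705 1.852
v 1.93 -0.842 3.112
v 1.201 1.083 1.991
v 1.115 0.946 3.251
v 2.602 0.921 -0.143
v 3.252 0.429 0.304
v 2.721 2.099 0.978
v 3.371 1.606 1.426
v 3.549 1.514 -0.866
v 4.199 1.021 -0.418
v 3.668 2.691 0.256
v 4.318 2.199 0.703
f 2 1 4
f 2 4 3
f 4 1 5
f 4 5 3
f 5 1 6
f 5 6 3
f 6 1 7
f 6 7 3
f 7 1 8
f 7 8 3
f 8 1 9
f 8 9 3
f 9 1 10
f 9 10 3
f 10 1 11
f 10 11 3
f 11 1 12
f 11 12 3
f 12 1 13
f 12 13 3
f 13 1 14
f 13 14 3
f 14 1 15
f 14 15 3
f 15 1 2
f 15 2 3
f 17 16 20
f 17 20 18
f 18 20 21
f 18 21 19
f 20 16 22
f 20 22 21
f 21 22 23
f 21 23 19
f 22 16 24
f 22 24 23
f 23 24 25
f 23 25 19
f 24 16 26
f 24 26 25
f 25 26 27
f 25 27 19
f 26 16 28
f 26 28 27
f 27 28 29
f 27 29 19
f 28 16 30
f 28 30 29
f 29 30 31
f 29 31 19
f 30 16 32
f 30 32 31
f 31 32 33
f 31 33 19
f 32 16 34
f 32 34 33
f 33 34 35
f 33 35 19
f 34 16 36
f 34 36 35
f 35 36 37
f 35 37 19
f 36 16 17
f 36 17 37
f 37 17 18
f 37 18 19
f 38 49 43
f 38 43 39
f 38 39 45
f 38 45 48
f 38 48 49
f 39 43 47
f 43 49 42
f 49 48 40
f 48 45 44
f 45 39 46
f 41 47 42
f 41 42 40
f 41 40 44
f 41 44 46
f 41 46 47
f 42 47 43
f 40 42 49
f 44 40 48
f 46 44 45
f 47 46 39
f 51 53 50
f 54 51 50
f 50 53 52
f 52 54 50
f 51 57 53
f 55 51 54
f 55 57 51
f 53 57 52
f 56 54 52
f 52 57 56
f 56 55 54
f 57 55 56
f 59 61 58
f 62 59 58
f 58 61 60
f 60 62 58
f 59 65 61
f 63 59 62
f 63 65 59
f 61 65 60
f 64 62 60
f 60 65 64
f 64 63 62
f 65 63 64



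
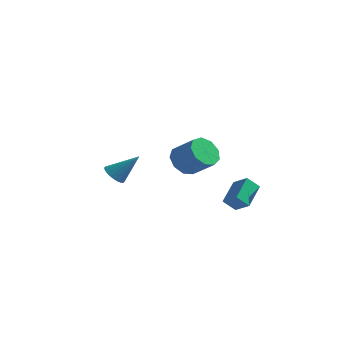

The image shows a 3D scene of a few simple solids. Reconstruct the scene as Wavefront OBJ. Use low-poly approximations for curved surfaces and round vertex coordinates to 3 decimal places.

v 3.663 0.434 -1.931
v 3.563 1.953 -1.068
v 2.708 0.719 -2.544
v 2.608 2.238 -1.681
v 4.232 0.862 -2.619
v 4.132 2.381 -1.756
v 3.277 1.147 -3.232
v 3.177 2.666 -2.369
v -4.367 1.287 -2.111
v -3.864 1.532 -2.654
v -3.113 1.913 -0.669
v -4.034 1.781 -2.614
v -4.255 1.955 -2.498
v -4.493 2.027 -2.322
v -4.711 1.987 -2.115
v -4.878 1.84 -1.906
v -4.966 1.609 -1.729
v -4.963 1.329 -1.61
v -4.87 1.042 -1.567
v -4.699 0.793 -1.607
v -4.478 0.619 -1.724
v -4.241 0.547 -1.899
v -4.022 0.588 -2.107
v -3.856 0.734 -2.315
v -3.767 0.966 -2.492
v -3.77 1.246 -2.611
v 0.296 0.832 0.023
v 0.904 0.678 -0.82
v 2.291 0.495 0.215
v 1.684 0.648 1.057
v 0.878 1.378 -0.66
v 2.265 1.195 0.374
v 0.579 1.822 -0.181
v 1.966 1.639 0.854
v 0.148 1.803 0.394
v 1.535 1.62 1.428
v -0.213 1.329 0.794
v 1.174 1.146 1.829
v -0.336 0.622 0.834
v 1.051 0.439 1.869
v -0.163 0.014 0.494
v 1.224 -0.169 1.529
v 0.225 -0.212 -0.066
v 1.612 -0.395 0.968
v 0.647 0.05 -0.585
v 2.034 -0.133 0.449
f 2 4 1
f 5 2 1
f 1 4 3
f 3 5 1
f 2 8 4
f 6 2 5
f 6 8 2
f 4 8 3
f 7 5 3
f 3 8 7
f 7 6 5
f 8 6 7
f 10 9 12
f 10 12 11
f 12 9 13
f 12 13 11
f 13 9 14
f 13 14 11
f 14 9 15
f 14 15 11
f 15 9 16
f 15 16 11
f 16 9 17
f 16 17 11
f 17 9 18
f 17 18 11
f 18 9 19
f 18 19 11
f 19 9 20
f 19 20 11
f 20 9 21
f 20 21 11
f 21 9 22
f 21 22 11
f 22 9 23
f 22 23 11
f 23 9 24
f 23 24 11
f 24 9 25
f 24 25 11
f 25 9 26
f 25 26 11
f 26 9 10
f 26 10 11
f 28 27 31
f 28 31 29
f 29 31 32
f 29 32 30
f 31 27 33
f 31 33 32
f 32 33 34
f 32 34 30
f 33 27 35
f 33 35 34
f 34 35 36
f 34 36 30
f 35 27 37
f 35 37 36
f 36 37 38
f 36 38 30
f 37 27 39
f 37 39 38
f 38 39 40
f 38 40 30
f 39 27 41
f 39 41 40
f 40 41 42
f 40 42 30
f 41 27 43
f 41 43 42
f 42 43 44
f 42 44 30
f 43 27 45
f 43 45 44
f 44 45 46
f 44 46 30
f 45 27 28
f 45 28 46
f 46 28 29
f 46 29 30



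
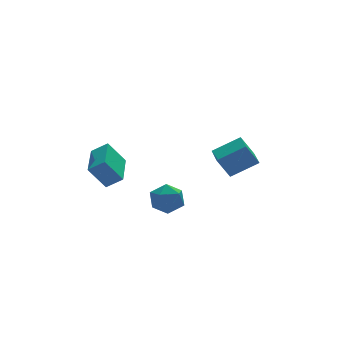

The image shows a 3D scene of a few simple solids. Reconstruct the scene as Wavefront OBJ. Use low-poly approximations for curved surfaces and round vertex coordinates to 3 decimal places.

v 0.861 -2.109 4.031
v 2.225 -2.386 4.841
v 1.172 -0.745 3.973
v 2.536 -1.022 4.783
v 1.484 -2.298 2.917
v 2.848 -2.575 3.727
v 1.795 -0.934 2.859
v 3.159 -1.211 3.669
v -3.537 1.117 1.474
v -4.368 1.348 2.701
v -2.698 3.12 1.665
v -3.528 3.351 2.893
v -2.792 0.749 2.047
v -3.622 0.98 3.275
v -1.952 2.752 2.239
v -2.783 2.983 3.466
v -2.617 -3.202 2.332
v -1.718 -3.37 2.32
v -2.782 -4.17 3.44
v -1.883 -4.338 3.428
v -2.192 -3.526 3.713
v -2.09 -2.928 3.028
v -2.41 -4.612 2.732
v -2.308 -4.014 2.047
v -1.59 -4.242 2.566
v -1.455 -3.57 3.173
v -3.045 -3.97 2.587
v -2.91 -3.298 3.194
f 2 4 1
f 5 2 1
f 1 4 3
f 3 5 1
f 2 8 4
f 6 2 5
f 6 8 2
f 4 8 3
f 7 5 3
f 3 8 7
f 7 6 5
f 8 6 7
f 10 12 9
f 13 10 9
f 9 12 11
f 11 13 9
f 10 16 12
f 14 10 13
f 14 16 10
f 12 16 11
f 15 13 11
f 11 16 15
f 15 14 13
f 16 14 15
f 17 28 22
f 17 22 18
f 17 18 24
f 17 24 27
f 17 27 28
f 18 22 26
f 22 28 21
f 28 27 19
f 27 24 23
f 24 18 25
f 20 26 21
f 20 21 19
f 20 19 23
f 20 23 25
f 20 25 26
f 21 26 22
f 19 21 28
f 23 19 27
f 25 23 24
f 26 25 18



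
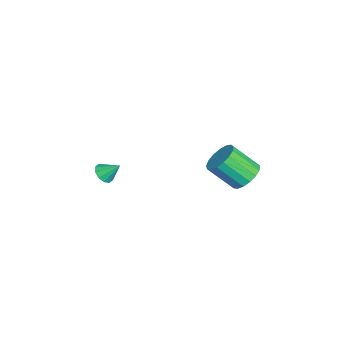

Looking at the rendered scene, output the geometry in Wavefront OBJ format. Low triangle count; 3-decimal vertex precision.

v 2.213 4.009 0.947
v 2.973 3.648 0.629
v 2.887 2.389 1.856
v 2.127 2.751 2.173
v 3.109 3.928 0.926
v 3.023 2.669 2.153
v 3.039 4.227 1.228
v 2.954 2.969 2.455
v 2.781 4.477 1.466
v 2.695 3.218 2.693
v 2.392 4.619 1.584
v 2.306 3.36 2.811
v 1.962 4.621 1.557
v 1.876 3.363 2.784
v 1.589 4.484 1.39
v 1.504 3.225 2.617
v 1.36 4.237 1.121
v 1.274 2.979 2.348
v 1.326 3.939 0.812
v 1.24 2.68 2.039
v 1.495 3.657 0.534
v 1.409 2.398 1.761
v 1.829 3.455 0.351
v 1.743 2.196 1.578
v 2.25 3.38 0.304
v 2.164 2.122 1.531
v 2.663 3.45 0.404
v 2.577 2.191 1.631
v 0.816 -2.874 -0.449
v 1.385 -3.072 -0.351
v 0.964 -2.086 0.289
v 1.397 -2.816 -0.627
v 1.187 -2.582 -0.835
v 0.835 -2.46 -0.896
v 0.477 -2.496 -0.786
v 0.248 -2.676 -0.547
v 0.236 -2.933 -0.271
v 0.446 -3.167 -0.062
v 0.797 -3.289 -0.002
v 1.156 -3.253 -0.112
f 2 1 5
f 2 5 3
f 3 5 6
f 3 6 4
f 5 1 7
f 5 7 6
f 6 7 8
f 6 8 4
f 7 1 9
f 7 9 8
f 8 9 10
f 8 10 4
f 9 1 11
f 9 11 10
f 10 11 12
f 10 12 4
f 11 1 13
f 11 13 12
f 12 13 14
f 12 14 4
f 13 1 15
f 13 15 14
f 14 15 16
f 14 16 4
f 15 1 17
f 15 17 16
f 16 17 18
f 16 18 4
f 17 1 19
f 17 19 18
f 18 19 20
f 18 20 4
f 19 1 21
f 19 21 20
f 20 21 22
f 20 22 4
f 21 1 23
f 21 23 22
f 22 23 24
f 22 24 4
f 23 1 25
f 23 25 24
f 24 25 26
f 24 26 4
f 25 1 27
f 25 27 26
f 26 27 28
f 26 28 4
f 27 1 2
f 27 2 28
f 28 2 3
f 28 3 4
f 30 29 32
f 30 32 31
f 32 29 33
f 32 33 31
f 33 29 34
f 33 34 31
f 34 29 35
f 34 35 31
f 35 29 36
f 35 36 31
f 36 29 37
f 36 37 31
f 37 29 38
f 37 38 31
f 38 29 39
f 38 39 31
f 39 29 40
f 39 40 31
f 40 29 30
f 40 30 31



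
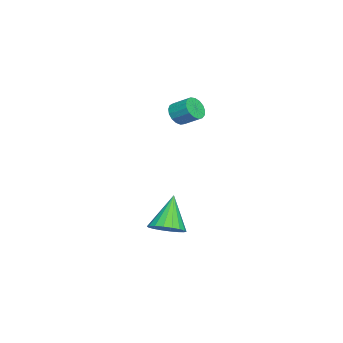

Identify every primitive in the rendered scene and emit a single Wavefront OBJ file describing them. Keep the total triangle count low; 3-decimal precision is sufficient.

v 2.262 0.092 -3.718
v 2.769 -0.638 -3.354
v 1.078 0.148 -1.962
v 2.985 -0.295 -3.219
v 3.058 0.125 -3.183
v 2.974 0.537 -3.253
v 2.749 0.862 -3.415
v 2.427 1.034 -3.638
v 2.073 1.019 -3.876
v 1.756 0.821 -4.083
v 1.54 0.478 -4.218
v 1.467 0.059 -4.254
v 1.551 -0.354 -4.184
v 1.776 -0.679 -4.022
v 2.098 -0.851 -3.799
v 2.452 -0.836 -3.561
v -1.029 -0.172 2.657
v -0.417 -0.117 2.301
v -0.16 0.826 2.886
v -0.771 0.772 3.243
v -0.637 0.06 2.112
v -0.38 1.004 2.697
v -0.947 0.184 2.048
v -0.69 1.128 2.634
v -1.276 0.226 2.124
v -1.019 1.17 2.709
v -1.548 0.178 2.322
v -1.291 1.121 2.907
v -1.701 0.049 2.596
v -1.444 0.993 3.182
v -1.7 -0.131 2.885
v -1.443 0.813 3.471
v -1.545 -0.319 3.122
v -1.288 0.625 3.707
v -1.272 -0.474 3.252
v -1.015 0.469 3.837
v -0.943 -0.56 3.246
v -0.686 0.384 3.831
v -0.634 -0.557 3.105
v -0.377 0.387 3.69
v -0.415 -0.466 2.861
v -0.158 0.478 3.447
v -0.337 -0.307 2.571
v -0.08 0.637 3.157
f 2 1 4
f 2 4 3
f 4 1 5
f 4 5 3
f 5 1 6
f 5 6 3
f 6 1 7
f 6 7 3
f 7 1 8
f 7 8 3
f 8 1 9
f 8 9 3
f 9 1 10
f 9 10 3
f 10 1 11
f 10 11 3
f 11 1 12
f 11 12 3
f 12 1 13
f 12 13 3
f 13 1 14
f 13 14 3
f 14 1 15
f 14 15 3
f 15 1 16
f 15 16 3
f 16 1 2
f 16 2 3
f 18 17 21
f 18 21 19
f 19 21 22
f 19 22 20
f 21 17 23
f 21 23 22
f 22 23 24
f 22 24 20
f 23 17 25
f 23 25 24
f 24 25 26
f 24 26 20
f 25 17 27
f 25 27 26
f 26 27 28
f 26 28 20
f 27 17 29
f 27 29 28
f 28 29 30
f 28 30 20
f 29 17 31
f 29 31 30
f 30 31 32
f 30 32 20
f 31 17 33
f 31 33 32
f 32 33 34
f 32 34 20
f 33 17 35
f 33 35 34
f 34 35 36
f 34 36 20
f 35 17 37
f 35 37 36
f 36 37 38
f 36 38 20
f 37 17 39
f 37 39 38
f 38 39 40
f 38 40 20
f 39 17 41
f 39 41 40
f 40 41 42
f 40 42 20
f 41 17 43
f 41 43 42
f 42 43 44
f 42 44 20
f 43 17 18
f 43 18 44
f 44 18 19
f 44 19 20



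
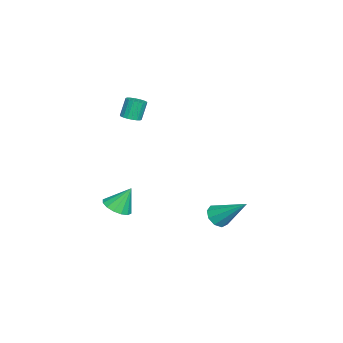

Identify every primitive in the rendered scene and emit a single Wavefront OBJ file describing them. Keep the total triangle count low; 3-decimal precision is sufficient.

v -3.004 3.174 -3.693
v -2.561 3.449 -4.175
v -2.476 4.646 -2.367
v -3.002 3.649 -4.221
v -3.443 3.627 -4.02
v -3.679 3.393 -3.666
v -3.6 3.057 -3.325
v -3.242 2.775 -3.155
v -2.773 2.681 -3.238
v -2.412 2.817 -3.533
v -2.328 3.121 -3.903
v -1.816 -1.51 -2.859
v -1.371 -0.897 -3.115
v -2.024 -0.85 -1.641
v -1.757 -0.804 -3.231
v -2.16 -0.9 -3.247
v -2.47 -1.16 -3.159
v -2.605 -1.513 -2.991
v -2.529 -1.866 -2.787
v -2.262 -2.123 -2.602
v -1.876 -2.215 -2.486
v -1.473 -2.119 -2.47
v -1.163 -1.859 -2.558
v -1.027 -1.506 -2.726
v -1.104 -1.154 -2.93
v -3.256 -1.116 2.519
v -2.838 -1.376 2.715
v -3.185 -1.164 3.737
v -3.604 -0.904 3.541
v -2.758 -1.155 2.696
v -3.106 -0.943 3.718
v -2.777 -0.926 2.642
v -3.125 -0.714 3.664
v -2.891 -0.735 2.564
v -3.238 -0.523 3.586
v -3.077 -0.619 2.477
v -3.425 -0.407 3.499
v -3.299 -0.602 2.398
v -3.646 -0.39 3.42
v -3.512 -0.686 2.343
v -3.859 -0.474 3.365
v -3.675 -0.856 2.323
v -4.022 -0.644 3.345
v -3.754 -1.077 2.342
v -4.102 -0.865 3.364
v -3.735 -1.306 2.396
v -4.083 -1.094 3.418
v -3.622 -1.497 2.474
v -3.969 -1.285 3.496
v -3.435 -1.613 2.561
v -3.783 -1.401 3.583
v -3.214 -1.63 2.64
v -3.561 -1.418 3.662
v -3.001 -1.546 2.695
v -3.348 -1.334 3.717
f 2 1 4
f 2 4 3
f 4 1 5
f 4 5 3
f 5 1 6
f 5 6 3
f 6 1 7
f 6 7 3
f 7 1 8
f 7 8 3
f 8 1 9
f 8 9 3
f 9 1 10
f 9 10 3
f 10 1 11
f 10 11 3
f 11 1 2
f 11 2 3
f 13 12 15
f 13 15 14
f 15 12 16
f 15 16 14
f 16 12 17
f 16 17 14
f 17 12 18
f 17 18 14
f 18 12 19
f 18 19 14
f 19 12 20
f 19 20 14
f 20 12 21
f 20 21 14
f 21 12 22
f 21 22 14
f 22 12 23
f 22 23 14
f 23 12 24
f 23 24 14
f 24 12 25
f 24 25 14
f 25 12 13
f 25 13 14
f 27 26 30
f 27 30 28
f 28 30 31
f 28 31 29
f 30 26 32
f 30 32 31
f 31 32 33
f 31 33 29
f 32 26 34
f 32 34 33
f 33 34 35
f 33 35 29
f 34 26 36
f 34 36 35
f 35 36 37
f 35 37 29
f 36 26 38
f 36 38 37
f 37 38 39
f 37 39 29
f 38 26 40
f 38 40 39
f 39 40 41
f 39 41 29
f 40 26 42
f 40 42 41
f 41 42 43
f 41 43 29
f 42 26 44
f 42 44 43
f 43 44 45
f 43 45 29
f 44 26 46
f 44 46 45
f 45 46 47
f 45 47 29
f 46 26 48
f 46 48 47
f 47 48 49
f 47 49 29
f 48 26 50
f 48 50 49
f 49 50 51
f 49 51 29
f 50 26 52
f 50 52 51
f 51 52 53
f 51 53 29
f 52 26 54
f 52 54 53
f 53 54 55
f 53 55 29
f 54 26 27
f 54 27 55
f 55 27 28
f 55 28 29



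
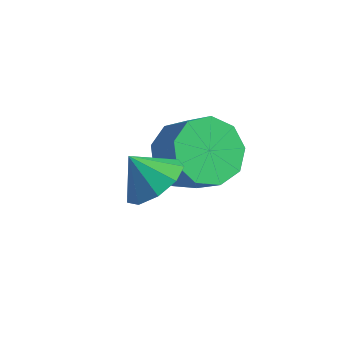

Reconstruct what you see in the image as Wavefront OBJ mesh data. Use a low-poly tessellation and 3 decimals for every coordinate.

v -0.968 0.787 3.064
v -0.412 0.144 3.415
v -1.672 0.633 3.896
v -0.261 0.709 3.647
v -0.441 1.31 3.607
v -0.868 1.667 3.313
v -1.342 1.612 2.902
v -1.641 1.171 2.567
v -1.625 0.551 2.465
v -1.303 0.041 2.643
v -0.824 -0.12 3.018
v -1.674 3.177 1.661
v -1.024 2.735 0.936
v -0.116 2.5 1.893
v -0.766 2.943 2.619
v -0.891 3.453 0.986
v 0.017 3.218 1.943
v -1.125 4.042 1.352
v -0.216 3.807 2.309
v -1.615 4.227 1.863
v -0.707 3.992 2.82
v -2.133 3.92 2.279
v -1.225 3.686 3.237
v -2.437 3.267 2.407
v -1.528 3.032 3.364
v -2.383 2.571 2.185
v -1.475 2.336 3.142
v -1.998 2.159 1.719
v -1.09 1.924 2.676
v -1.461 2.224 1.225
v -0.553 1.989 2.182
f 2 1 4
f 2 4 3
f 4 1 5
f 4 5 3
f 5 1 6
f 5 6 3
f 6 1 7
f 6 7 3
f 7 1 8
f 7 8 3
f 8 1 9
f 8 9 3
f 9 1 10
f 9 10 3
f 10 1 11
f 10 11 3
f 11 1 2
f 11 2 3
f 13 12 16
f 13 16 14
f 14 16 17
f 14 17 15
f 16 12 18
f 16 18 17
f 17 18 19
f 17 19 15
f 18 12 20
f 18 20 19
f 19 20 21
f 19 21 15
f 20 12 22
f 20 22 21
f 21 22 23
f 21 23 15
f 22 12 24
f 22 24 23
f 23 24 25
f 23 25 15
f 24 12 26
f 24 26 25
f 25 26 27
f 25 27 15
f 26 12 28
f 26 28 27
f 27 28 29
f 27 29 15
f 28 12 30
f 28 30 29
f 29 30 31
f 29 31 15
f 30 12 13
f 30 13 31
f 31 13 14
f 31 14 15



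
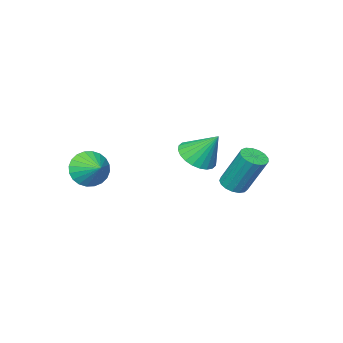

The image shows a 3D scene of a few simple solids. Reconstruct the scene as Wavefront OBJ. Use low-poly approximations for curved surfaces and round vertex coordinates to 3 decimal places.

v -0.764 1.89 0.008
v -0.318 2.251 -0.13
v -0.51 3.131 1.554
v -0.956 2.77 1.692
v -0.547 2.386 -0.227
v -0.739 3.266 1.458
v -0.825 2.407 -0.269
v -1.017 3.287 1.415
v -1.089 2.31 -0.249
v -1.282 3.19 1.435
v -1.279 2.116 -0.169
v -1.471 2.997 1.515
v -1.351 1.871 -0.049
v -1.543 2.751 1.635
v -1.288 1.63 0.084
v -1.48 2.51 1.768
v -1.105 1.448 0.2
v -1.297 2.329 1.884
v -0.844 1.368 0.272
v -1.036 2.248 1.956
v -0.565 1.407 0.283
v -0.757 2.288 1.967
v -0.331 1.557 0.231
v -0.523 2.437 1.915
v -0.196 1.783 0.129
v -0.388 2.663 1.813
v -0.192 2.033 -0.002
v -0.384 2.914 1.682
v -1.373 -0.683 0.555
v -0.907 -1.245 1.064
v -1.647 0.203 1.785
v -0.659 -1.025 0.961
v -0.519 -0.754 0.797
v -0.509 -0.471 0.595
v -0.631 -0.221 0.388
v -0.866 -0.041 0.205
v -1.178 0.041 0.077
v -1.519 0.013 0.021
v -1.839 -0.121 0.046
v -2.087 -0.341 0.149
v -2.227 -0.613 0.314
v -2.236 -0.895 0.516
v -2.115 -1.145 0.723
v -1.88 -1.325 0.905
v -1.568 -1.408 1.034
v -1.226 -1.379 1.09
v 2.452 -2.694 0.358
v 2.741 -3.076 1.097
v 2.668 -1.786 0.742
v 3.028 -3.065 0.909
v 3.228 -2.998 0.638
v 3.31 -2.885 0.325
v 3.261 -2.743 0.016
v 3.089 -2.593 -0.241
v 2.82 -2.459 -0.406
v 2.494 -2.361 -0.455
v 2.163 -2.313 -0.381
v 1.875 -2.324 -0.194
v 1.675 -2.39 0.077
v 1.593 -2.504 0.391
v 1.642 -2.646 0.7
v 1.814 -2.795 0.956
v 2.084 -2.93 1.122
v 2.409 -3.028 1.171
f 2 1 5
f 2 5 3
f 3 5 6
f 3 6 4
f 5 1 7
f 5 7 6
f 6 7 8
f 6 8 4
f 7 1 9
f 7 9 8
f 8 9 10
f 8 10 4
f 9 1 11
f 9 11 10
f 10 11 12
f 10 12 4
f 11 1 13
f 11 13 12
f 12 13 14
f 12 14 4
f 13 1 15
f 13 15 14
f 14 15 16
f 14 16 4
f 15 1 17
f 15 17 16
f 16 17 18
f 16 18 4
f 17 1 19
f 17 19 18
f 18 19 20
f 18 20 4
f 19 1 21
f 19 21 20
f 20 21 22
f 20 22 4
f 21 1 23
f 21 23 22
f 22 23 24
f 22 24 4
f 23 1 25
f 23 25 24
f 24 25 26
f 24 26 4
f 25 1 27
f 25 27 26
f 26 27 28
f 26 28 4
f 27 1 2
f 27 2 28
f 28 2 3
f 28 3 4
f 30 29 32
f 30 32 31
f 32 29 33
f 32 33 31
f 33 29 34
f 33 34 31
f 34 29 35
f 34 35 31
f 35 29 36
f 35 36 31
f 36 29 37
f 36 37 31
f 37 29 38
f 37 38 31
f 38 29 39
f 38 39 31
f 39 29 40
f 39 40 31
f 40 29 41
f 40 41 31
f 41 29 42
f 41 42 31
f 42 29 43
f 42 43 31
f 43 29 44
f 43 44 31
f 44 29 45
f 44 45 31
f 45 29 46
f 45 46 31
f 46 29 30
f 46 30 31
f 48 47 50
f 48 50 49
f 50 47 51
f 50 51 49
f 51 47 52
f 51 52 49
f 52 47 53
f 52 53 49
f 53 47 54
f 53 54 49
f 54 47 55
f 54 55 49
f 55 47 56
f 55 56 49
f 56 47 57
f 56 57 49
f 57 47 58
f 57 58 49
f 58 47 59
f 58 59 49
f 59 47 60
f 59 60 49
f 60 47 61
f 60 61 49
f 61 47 62
f 61 62 49
f 62 47 63
f 62 63 49
f 63 47 64
f 63 64 49
f 64 47 48
f 64 48 49



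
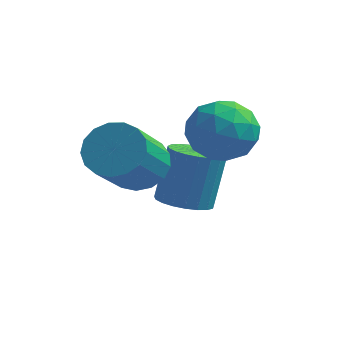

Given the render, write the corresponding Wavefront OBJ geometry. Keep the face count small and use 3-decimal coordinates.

v 0.969 -0.309 -4.111
v 1.567 -0.939 -3.919
v 1.75 -0.221 -2.136
v 1.151 0.409 -2.329
v 1.781 -0.667 -4.05
v 1.964 0.051 -2.268
v 1.855 -0.334 -4.192
v 2.037 0.385 -2.41
v 1.775 0.004 -4.32
v 1.958 0.723 -2.538
v 1.556 0.288 -4.412
v 1.739 1.006 -2.63
v 1.235 0.469 -4.452
v 1.418 1.187 -2.67
v 0.868 0.515 -4.433
v 1.051 1.233 -2.651
v 0.519 0.418 -4.358
v 0.702 1.136 -2.576
v 0.247 0.196 -4.241
v 0.43 0.914 -2.459
v 0.1 -0.114 -4.101
v 0.283 0.605 -2.319
v 0.104 -0.457 -3.963
v 0.286 0.261 -2.181
v 0.256 -0.775 -3.85
v 0.439 -0.057 -2.068
v 0.532 -1.012 -3.783
v 0.715 -0.294 -2.001
v 0.884 -1.128 -3.772
v 1.066 -0.41 -1.99
v 1.25 -1.102 -3.82
v 1.432 -0.384 -2.038
v -0.068 -1.304 -2.058
v 0.512 -1.881 -2.579
v 0.329 -3.414 -1.082
v -0.252 -2.836 -0.562
v 0.805 -1.648 -2.304
v 0.621 -3.181 -0.807
v 0.897 -1.336 -1.973
v 0.714 -2.868 -0.476
v 0.769 -1.016 -1.661
v 0.585 -2.549 -0.165
v 0.449 -0.763 -1.441
v 0.265 -2.295 0.056
v 0.01 -0.633 -1.362
v -0.174 -2.166 0.135
v -0.447 -0.657 -1.443
v -0.63 -2.189 0.054
v -0.817 -0.829 -1.664
v -1 -2.362 -0.167
v -1.015 -1.11 -1.976
v -1.199 -2.642 -0.479
v -0.997 -1.435 -2.307
v -1.18 -2.968 -0.81
v -0.765 -1.73 -2.581
v -0.949 -3.263 -1.084
v -0.375 -1.928 -2.735
v -0.558 -3.46 -1.238
v 0.086 -1.982 -2.734
v -0.097 -3.515 -1.237
v 2.429 0.61 -0.796
v 3.184 -0.213 -0.542
v 1.096 -0.667 -0.978
v 1.851 -1.49 -0.724
v 1.521 -0.747 0.083
v 2.344 0.043 0.196
v 1.936 -0.923 -1.716
v 2.759 -0.133 -1.603
v 2.879 -1.161 -1.11
v 2.623 -1.052 0.002
v 1.657 0.172 -1.522
v 1.401 0.281 -0.41
v 2.923 0.311 -0.653
v 1.357 -1.191 -0.867
v 1.163 -0.754 -0.393
v 1.607 -1.238 -0.243
v 2.43 0.461 -0.219
v 2.873 -0.023 -0.07
v 1.896 -0.337 0.297
v 1.407 -0.857 -1.45
v 1.85 -1.341 -1.301
v 2.673 0.358 -1.277
v 3.117 -0.126 -1.127
v 2.384 -0.543 -1.817
v 3.188 -0.73 -0.837
v 2.405 -1.481 -0.944
v 2.454 -1.147 -1.527
v 2.938 -0.683 -1.461
v 3.037 -0.667 -0.184
v 2.254 -1.417 -0.291
v 2.06 -0.98 0.183
v 2.544 -0.516 0.25
v 2.858 -1.224 -0.518
v 2.026 0.537 -1.229
v 1.243 -0.213 -1.336
v 1.736 -0.364 -1.77
v 2.22 0.1 -1.703
v 1.875 0.601 -0.576
v 1.092 -0.15 -0.683
v 1.342 -0.197 -0.059
v 1.826 0.267 0.007
v 1.422 0.344 -1.002
f 2 1 5
f 2 5 3
f 3 5 6
f 3 6 4
f 5 1 7
f 5 7 6
f 6 7 8
f 6 8 4
f 7 1 9
f 7 9 8
f 8 9 10
f 8 10 4
f 9 1 11
f 9 11 10
f 10 11 12
f 10 12 4
f 11 1 13
f 11 13 12
f 12 13 14
f 12 14 4
f 13 1 15
f 13 15 14
f 14 15 16
f 14 16 4
f 15 1 17
f 15 17 16
f 16 17 18
f 16 18 4
f 17 1 19
f 17 19 18
f 18 19 20
f 18 20 4
f 19 1 21
f 19 21 20
f 20 21 22
f 20 22 4
f 21 1 23
f 21 23 22
f 22 23 24
f 22 24 4
f 23 1 25
f 23 25 24
f 24 25 26
f 24 26 4
f 25 1 27
f 25 27 26
f 26 27 28
f 26 28 4
f 27 1 29
f 27 29 28
f 28 29 30
f 28 30 4
f 29 1 31
f 29 31 30
f 30 31 32
f 30 32 4
f 31 1 2
f 31 2 32
f 32 2 3
f 32 3 4
f 34 33 37
f 34 37 35
f 35 37 38
f 35 38 36
f 37 33 39
f 37 39 38
f 38 39 40
f 38 40 36
f 39 33 41
f 39 41 40
f 40 41 42
f 40 42 36
f 41 33 43
f 41 43 42
f 42 43 44
f 42 44 36
f 43 33 45
f 43 45 44
f 44 45 46
f 44 46 36
f 45 33 47
f 45 47 46
f 46 47 48
f 46 48 36
f 47 33 49
f 47 49 48
f 48 49 50
f 48 50 36
f 49 33 51
f 49 51 50
f 50 51 52
f 50 52 36
f 51 33 53
f 51 53 52
f 52 53 54
f 52 54 36
f 53 33 55
f 53 55 54
f 54 55 56
f 54 56 36
f 55 33 57
f 55 57 56
f 56 57 58
f 56 58 36
f 57 33 59
f 57 59 58
f 58 59 60
f 58 60 36
f 59 33 34
f 59 34 60
f 60 34 35
f 60 35 36
f 61 98 77
f 98 72 101
f 77 101 66
f 98 101 77
f 61 77 73
f 77 66 78
f 73 78 62
f 77 78 73
f 61 73 82
f 73 62 83
f 82 83 68
f 73 83 82
f 61 82 94
f 82 68 97
f 94 97 71
f 82 97 94
f 61 94 98
f 94 71 102
f 98 102 72
f 94 102 98
f 62 78 89
f 78 66 92
f 89 92 70
f 78 92 89
f 66 101 79
f 101 72 100
f 79 100 65
f 101 100 79
f 72 102 99
f 102 71 95
f 99 95 63
f 102 95 99
f 71 97 96
f 97 68 84
f 96 84 67
f 97 84 96
f 68 83 88
f 83 62 85
f 88 85 69
f 83 85 88
f 64 90 76
f 90 70 91
f 76 91 65
f 90 91 76
f 64 76 74
f 76 65 75
f 74 75 63
f 76 75 74
f 64 74 81
f 74 63 80
f 81 80 67
f 74 80 81
f 64 81 86
f 81 67 87
f 86 87 69
f 81 87 86
f 64 86 90
f 86 69 93
f 90 93 70
f 86 93 90
f 65 91 79
f 91 70 92
f 79 92 66
f 91 92 79
f 63 75 99
f 75 65 100
f 99 100 72
f 75 100 99
f 67 80 96
f 80 63 95
f 96 95 71
f 80 95 96
f 69 87 88
f 87 67 84
f 88 84 68
f 87 84 88
f 70 93 89
f 93 69 85
f 89 85 62
f 93 85 89



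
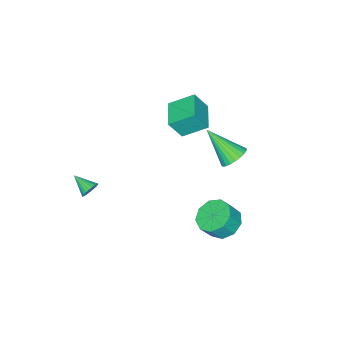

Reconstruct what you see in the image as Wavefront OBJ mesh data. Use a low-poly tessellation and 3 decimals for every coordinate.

v 0.893 3.861 -4.023
v 1.688 4.387 -4.385
v 2.283 4.125 -3.46
v 1.487 3.599 -3.097
v 1.28 4.804 -4.004
v 1.874 4.543 -3.079
v 0.69 4.781 -3.632
v 1.284 4.519 -2.707
v 0.195 4.327 -3.443
v 0.789 4.065 -2.518
v 0.027 3.655 -3.525
v 0.621 3.393 -2.6
v 0.264 3.079 -3.84
v 0.858 2.817 -2.915
v 0.795 2.869 -4.24
v 1.389 2.608 -3.315
v 1.372 3.123 -4.539
v 1.966 2.862 -3.614
v 1.725 3.723 -4.596
v 2.319 3.461 -3.671
v -2.051 -1.365 -0.65
v -1.511 -1.83 0.461
v -2.845 -0.286 0.187
v -2.306 -0.751 1.298
v -0.794 -0.309 -0.818
v -0.255 -0.774 0.293
v -1.589 0.77 0.019
v -1.049 0.305 1.13
v 3.771 -2.56 -3.323
v 4.074 -2.362 -2.909
v 3.769 -3.66 -2.797
v 3.875 -2.327 -2.836
v 3.66 -2.327 -2.837
v 3.462 -2.363 -2.912
v 3.312 -2.429 -3.05
v 3.231 -2.514 -3.229
v 3.232 -2.607 -3.423
v 3.315 -2.692 -3.601
v 3.468 -2.757 -3.737
v 3.666 -2.792 -3.81
v 3.881 -2.792 -3.809
v 4.079 -2.756 -3.734
v 4.23 -2.691 -3.596
v 4.311 -2.605 -3.417
v 4.309 -2.512 -3.223
v 4.226 -2.427 -3.045
v -0.909 2.994 -0.525
v -0.409 3.477 -0.11
v -0.631 1.426 0.965
v -0.688 3.551 0.02
v -1 3.54 0.067
v -1.298 3.445 0.024
v -1.538 3.283 -0.103
v -1.681 3.076 -0.294
v -1.708 2.856 -0.52
v -1.612 2.658 -0.747
v -1.41 2.511 -0.94
v -1.131 2.437 -1.069
v -0.819 2.448 -1.116
v -0.52 2.542 -1.073
v -0.281 2.705 -0.946
v -0.137 2.912 -0.755
v -0.111 3.131 -0.529
v -0.206 3.33 -0.302
f 2 1 5
f 2 5 3
f 3 5 6
f 3 6 4
f 5 1 7
f 5 7 6
f 6 7 8
f 6 8 4
f 7 1 9
f 7 9 8
f 8 9 10
f 8 10 4
f 9 1 11
f 9 11 10
f 10 11 12
f 10 12 4
f 11 1 13
f 11 13 12
f 12 13 14
f 12 14 4
f 13 1 15
f 13 15 14
f 14 15 16
f 14 16 4
f 15 1 17
f 15 17 16
f 16 17 18
f 16 18 4
f 17 1 19
f 17 19 18
f 18 19 20
f 18 20 4
f 19 1 2
f 19 2 20
f 20 2 3
f 20 3 4
f 22 24 21
f 25 22 21
f 21 24 23
f 23 25 21
f 22 28 24
f 26 22 25
f 26 28 22
f 24 28 23
f 27 25 23
f 23 28 27
f 27 26 25
f 28 26 27
f 30 29 32
f 30 32 31
f 32 29 33
f 32 33 31
f 33 29 34
f 33 34 31
f 34 29 35
f 34 35 31
f 35 29 36
f 35 36 31
f 36 29 37
f 36 37 31
f 37 29 38
f 37 38 31
f 38 29 39
f 38 39 31
f 39 29 40
f 39 40 31
f 40 29 41
f 40 41 31
f 41 29 42
f 41 42 31
f 42 29 43
f 42 43 31
f 43 29 44
f 43 44 31
f 44 29 45
f 44 45 31
f 45 29 46
f 45 46 31
f 46 29 30
f 46 30 31
f 48 47 50
f 48 50 49
f 50 47 51
f 50 51 49
f 51 47 52
f 51 52 49
f 52 47 53
f 52 53 49
f 53 47 54
f 53 54 49
f 54 47 55
f 54 55 49
f 55 47 56
f 55 56 49
f 56 47 57
f 56 57 49
f 57 47 58
f 57 58 49
f 58 47 59
f 58 59 49
f 59 47 60
f 59 60 49
f 60 47 61
f 60 61 49
f 61 47 62
f 61 62 49
f 62 47 63
f 62 63 49
f 63 47 64
f 63 64 49
f 64 47 48
f 64 48 49



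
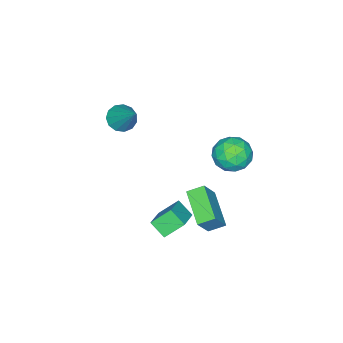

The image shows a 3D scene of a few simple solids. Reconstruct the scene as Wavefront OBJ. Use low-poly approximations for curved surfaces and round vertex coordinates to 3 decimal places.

v -1.204 -2.528 2.154
v -0.651 -2.991 2.322
v -0.596 -1.252 3.666
v -0.5 -2.726 2.038
v -0.573 -2.398 1.79
v -0.846 -2.112 1.658
v -1.233 -1.958 1.684
v -1.61 -1.985 1.859
v -1.859 -2.185 2.127
v -1.899 -2.494 2.405
v -1.719 -2.814 2.602
v -1.375 -3.043 2.658
v -0.977 -3.109 2.553
v 0.944 3.757 -0.68
v -0.103 2.423 0.006
v 0.436 4.339 -0.324
v -0.611 3.004 0.362
v 1.731 3.736 0.478
v 0.684 2.401 1.164
v 1.223 4.317 0.834
v 0.176 2.983 1.52
v -2.614 3.235 0.753
v -2.048 2.641 1.304
v -3.712 2.079 0.636
v -3.146 1.485 1.187
v -3.577 2.276 1.595
v -2.898 2.99 1.667
v -2.862 1.73 0.273
v -2.183 2.444 0.345
v -2.201 1.711 1.008
v -2.643 2.049 1.825
v -3.117 2.671 0.115
v -3.559 3.009 0.932
v -2.234 3.04 1.039
v -3.526 1.68 0.901
v -3.779 2.145 1.141
v -3.446 1.796 1.465
v -2.734 3.245 1.252
v -2.401 2.896 1.576
v -3.3 2.681 1.747
v -3.359 1.824 0.364
v -3.026 1.475 0.688
v -2.314 2.924 0.475
v -1.981 2.575 0.799
v -2.46 2.039 0.193
v -1.992 2.144 1.189
v -2.637 1.464 1.12
v -2.47 1.608 0.582
v -2.071 2.028 0.625
v -2.251 2.342 1.669
v -2.897 1.663 1.6
v -3.15 2.128 1.84
v -2.751 2.548 1.882
v -2.342 1.796 1.495
v -2.863 3.057 0.34
v -3.509 2.378 0.271
v -3.009 2.172 0.058
v -2.61 2.592 0.1
v -3.123 3.256 0.82
v -3.768 2.576 0.751
v -3.689 2.692 1.315
v -3.29 3.112 1.358
v -3.418 2.924 0.445
v -0.502 1.886 -1.895
v -0.521 1.124 -1.295
v 0.748 2.368 -1.242
v 0.729 1.606 -0.642
v 0.151 1.254 -2.678
v 0.132 0.492 -2.078
v 1.401 1.736 -2.025
v 1.382 0.974 -1.425
f 2 1 4
f 2 4 3
f 4 1 5
f 4 5 3
f 5 1 6
f 5 6 3
f 6 1 7
f 6 7 3
f 7 1 8
f 7 8 3
f 8 1 9
f 8 9 3
f 9 1 10
f 9 10 3
f 10 1 11
f 10 11 3
f 11 1 12
f 11 12 3
f 12 1 13
f 12 13 3
f 13 1 2
f 13 2 3
f 15 17 14
f 18 15 14
f 14 17 16
f 16 18 14
f 15 21 17
f 19 15 18
f 19 21 15
f 17 21 16
f 20 18 16
f 16 21 20
f 20 19 18
f 21 19 20
f 22 59 38
f 59 33 62
f 38 62 27
f 59 62 38
f 22 38 34
f 38 27 39
f 34 39 23
f 38 39 34
f 22 34 43
f 34 23 44
f 43 44 29
f 34 44 43
f 22 43 55
f 43 29 58
f 55 58 32
f 43 58 55
f 22 55 59
f 55 32 63
f 59 63 33
f 55 63 59
f 23 39 50
f 39 27 53
f 50 53 31
f 39 53 50
f 27 62 40
f 62 33 61
f 40 61 26
f 62 61 40
f 33 63 60
f 63 32 56
f 60 56 24
f 63 56 60
f 32 58 57
f 58 29 45
f 57 45 28
f 58 45 57
f 29 44 49
f 44 23 46
f 49 46 30
f 44 46 49
f 25 51 37
f 51 31 52
f 37 52 26
f 51 52 37
f 25 37 35
f 37 26 36
f 35 36 24
f 37 36 35
f 25 35 42
f 35 24 41
f 42 41 28
f 35 41 42
f 25 42 47
f 42 28 48
f 47 48 30
f 42 48 47
f 25 47 51
f 47 30 54
f 51 54 31
f 47 54 51
f 26 52 40
f 52 31 53
f 40 53 27
f 52 53 40
f 24 36 60
f 36 26 61
f 60 61 33
f 36 61 60
f 28 41 57
f 41 24 56
f 57 56 32
f 41 56 57
f 30 48 49
f 48 28 45
f 49 45 29
f 48 45 49
f 31 54 50
f 54 30 46
f 50 46 23
f 54 46 50
f 65 67 64
f 68 65 64
f 64 67 66
f 66 68 64
f 65 71 67
f 69 65 68
f 69 71 65
f 67 71 66
f 70 68 66
f 66 71 70
f 70 69 68
f 71 69 70

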